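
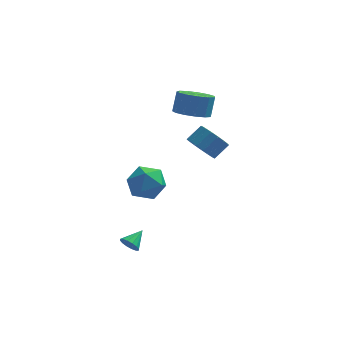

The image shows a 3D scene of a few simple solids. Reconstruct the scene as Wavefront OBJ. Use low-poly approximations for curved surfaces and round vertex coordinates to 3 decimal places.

v 3.183 1.043 2.089
v 3.517 1.579 1.339
v 4.251 2.132 2.062
v 3.917 1.597 2.811
v 3.16 1.832 1.507
v 3.894 2.386 2.23
v 2.808 1.905 1.809
v 3.543 2.458 2.532
v 2.542 1.78 2.175
v 3.277 2.334 2.898
v 2.423 1.486 2.521
v 3.158 2.04 3.244
v 2.478 1.091 2.768
v 3.212 1.645 3.491
v 2.694 0.685 2.859
v 3.429 1.239 3.582
v 3.022 0.361 2.774
v 3.757 0.915 3.497
v 3.387 0.193 2.532
v 4.122 0.747 3.255
v 3.705 0.22 2.188
v 4.44 0.774 2.911
v 3.904 0.435 1.821
v 4.638 0.989 2.544
v 3.937 0.79 1.516
v 4.671 1.344 2.239
v 3.797 1.203 1.342
v 4.532 1.756 2.065
v 2.596 3.623 3.188
v 3.233 4.361 2.746
v 3.44 4.915 3.971
v 2.804 4.177 4.412
v 2.676 4.591 2.737
v 2.883 5.144 3.962
v 2.093 4.513 2.871
v 2.3 5.066 4.096
v 1.67 4.152 3.105
v 1.877 4.706 4.33
v 1.541 3.624 3.366
v 1.749 4.178 4.591
v 1.748 3.096 3.57
v 1.955 3.649 4.794
v 2.223 2.735 3.652
v 2.431 3.288 4.877
v 2.818 2.656 3.587
v 3.025 3.209 4.812
v 3.342 2.884 3.395
v 3.549 3.437 4.62
v 3.629 3.347 3.138
v 3.836 3.901 4.363
v 3.589 3.898 2.896
v 3.796 4.451 4.121
v -0.654 -0.391 0.47
v -0.062 0.558 0.903
v 0.802 -0.738 -0.763
v 1.394 0.211 -0.33
v 1.245 -0.764 0.351
v 0.345 -0.55 1.113
v 0.395 0.37 -0.973
v -0.505 0.584 -0.211
v 0.586 1.028 0.011
v 1.112 0.327 0.829
v -0.372 -0.507 -0.689
v 0.154 -1.208 0.129
v -0.426 -1.979 -3.575
v -0.098 -1.889 -4.093
v 0.206 -1.121 -3.025
v -0.348 -1.689 -4.118
v -0.619 -1.567 -3.997
v -0.838 -1.556 -3.763
v -0.947 -1.658 -3.479
v -0.917 -1.846 -3.22
v -0.754 -2.07 -3.057
v -0.504 -2.269 -3.033
v -0.233 -2.391 -3.154
v -0.014 -2.403 -3.388
v 0.095 -2.301 -3.672
v 0.064 -2.113 -3.93
f 2 1 5
f 2 5 3
f 3 5 6
f 3 6 4
f 5 1 7
f 5 7 6
f 6 7 8
f 6 8 4
f 7 1 9
f 7 9 8
f 8 9 10
f 8 10 4
f 9 1 11
f 9 11 10
f 10 11 12
f 10 12 4
f 11 1 13
f 11 13 12
f 12 13 14
f 12 14 4
f 13 1 15
f 13 15 14
f 14 15 16
f 14 16 4
f 15 1 17
f 15 17 16
f 16 17 18
f 16 18 4
f 17 1 19
f 17 19 18
f 18 19 20
f 18 20 4
f 19 1 21
f 19 21 20
f 20 21 22
f 20 22 4
f 21 1 23
f 21 23 22
f 22 23 24
f 22 24 4
f 23 1 25
f 23 25 24
f 24 25 26
f 24 26 4
f 25 1 27
f 25 27 26
f 26 27 28
f 26 28 4
f 27 1 2
f 27 2 28
f 28 2 3
f 28 3 4
f 30 29 33
f 30 33 31
f 31 33 34
f 31 34 32
f 33 29 35
f 33 35 34
f 34 35 36
f 34 36 32
f 35 29 37
f 35 37 36
f 36 37 38
f 36 38 32
f 37 29 39
f 37 39 38
f 38 39 40
f 38 40 32
f 39 29 41
f 39 41 40
f 40 41 42
f 40 42 32
f 41 29 43
f 41 43 42
f 42 43 44
f 42 44 32
f 43 29 45
f 43 45 44
f 44 45 46
f 44 46 32
f 45 29 47
f 45 47 46
f 46 47 48
f 46 48 32
f 47 29 49
f 47 49 48
f 48 49 50
f 48 50 32
f 49 29 51
f 49 51 50
f 50 51 52
f 50 52 32
f 51 29 30
f 51 30 52
f 52 30 31
f 52 31 32
f 53 64 58
f 53 58 54
f 53 54 60
f 53 60 63
f 53 63 64
f 54 58 62
f 58 64 57
f 64 63 55
f 63 60 59
f 60 54 61
f 56 62 57
f 56 57 55
f 56 55 59
f 56 59 61
f 56 61 62
f 57 62 58
f 55 57 64
f 59 55 63
f 61 59 60
f 62 61 54
f 66 65 68
f 66 68 67
f 68 65 69
f 68 69 67
f 69 65 70
f 69 70 67
f 70 65 71
f 70 71 67
f 71 65 72
f 71 72 67
f 72 65 73
f 72 73 67
f 73 65 74
f 73 74 67
f 74 65 75
f 74 75 67
f 75 65 76
f 75 76 67
f 76 65 77
f 76 77 67
f 77 65 78
f 77 78 67
f 78 65 66
f 78 66 67



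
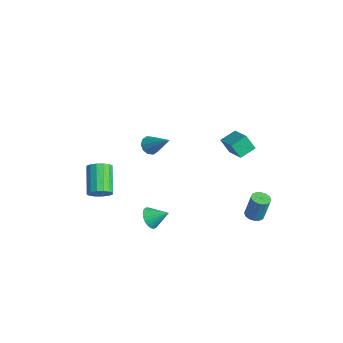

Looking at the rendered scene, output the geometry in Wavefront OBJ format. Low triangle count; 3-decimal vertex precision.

v -2.553 -1.288 2.217
v -2.315 -0.927 1.745
v -1.327 -0.652 3.323
v -2.593 -0.716 1.932
v -2.856 -0.724 2.228
v -3.003 -0.948 2.519
v -2.978 -1.301 2.695
v -2.791 -1.65 2.688
v -2.513 -1.86 2.501
v -2.25 -1.852 2.205
v -2.103 -1.628 1.914
v -2.128 -1.275 1.738
v 0.671 -2.684 -1.175
v 1.05 -2.509 -1.775
v 1.289 -1.856 -0.545
v 0.814 -2.32 -1.792
v 0.552 -2.193 -1.703
v 0.312 -2.152 -1.522
v 0.134 -2.202 -1.282
v 0.048 -2.336 -1.023
v 0.071 -2.529 -0.791
v 0.197 -2.75 -0.625
v 0.405 -2.959 -0.554
v 0.66 -3.121 -0.591
v 0.916 -3.207 -0.729
v 1.13 -3.202 -0.944
v 1.265 -3.108 -1.199
v 1.297 -2.941 -1.45
v 1.221 -2.729 -1.654
v -2.91 -4.216 -1.295
v -2.43 -4.161 -0.721
v -3.87 -3.589 0.429
v -4.35 -3.644 -0.145
v -2.426 -3.811 -0.89
v -3.866 -3.239 0.26
v -2.551 -3.57 -1.167
v -3.991 -2.998 -0.017
v -2.773 -3.502 -1.478
v -4.213 -2.93 -0.328
v -3.031 -3.625 -1.741
v -4.471 -3.053 -0.59
v -3.257 -3.906 -1.884
v -4.697 -3.335 -0.733
v -3.39 -4.271 -1.869
v -4.83 -3.699 -0.719
v -3.394 -4.621 -1.7
v -4.834 -4.049 -0.55
v -3.269 -4.862 -1.423
v -4.709 -4.29 -0.273
v -3.047 -4.93 -1.112
v -4.487 -4.358 0.038
v -2.789 -4.807 -0.85
v -4.229 -4.235 0.301
v -2.563 -4.525 -0.707
v -4.003 -3.954 0.444
v 0.924 3.547 -2.844
v 1.441 3.285 -2.882
v 1.692 3.552 -1.335
v 1.176 3.813 -1.296
v 1.495 3.575 -2.941
v 1.747 3.842 -1.394
v 1.397 3.857 -2.974
v 1.648 4.124 -1.427
v 1.172 4.055 -2.972
v 1.423 4.322 -1.424
v 0.88 4.118 -2.935
v 1.132 4.385 -1.388
v 0.601 4.027 -2.874
v 0.852 4.294 -1.327
v 0.408 3.808 -2.805
v 0.659 4.075 -1.258
v 0.353 3.518 -2.746
v 0.605 3.785 -1.199
v 0.452 3.236 -2.713
v 0.703 3.503 -1.166
v 0.677 3.038 -2.716
v 0.928 3.305 -1.168
v 0.968 2.975 -2.752
v 1.22 3.242 -1.205
v 1.248 3.066 -2.813
v 1.499 3.333 -1.266
v 0.897 1.939 3.095
v 0.574 1.533 3.996
v 0.752 2.896 3.474
v 0.429 2.491 4.375
v 2.251 1.949 3.585
v 1.928 1.544 4.486
v 2.106 2.907 3.964
v 1.783 2.501 4.865
f 2 1 4
f 2 4 3
f 4 1 5
f 4 5 3
f 5 1 6
f 5 6 3
f 6 1 7
f 6 7 3
f 7 1 8
f 7 8 3
f 8 1 9
f 8 9 3
f 9 1 10
f 9 10 3
f 10 1 11
f 10 11 3
f 11 1 12
f 11 12 3
f 12 1 2
f 12 2 3
f 14 13 16
f 14 16 15
f 16 13 17
f 16 17 15
f 17 13 18
f 17 18 15
f 18 13 19
f 18 19 15
f 19 13 20
f 19 20 15
f 20 13 21
f 20 21 15
f 21 13 22
f 21 22 15
f 22 13 23
f 22 23 15
f 23 13 24
f 23 24 15
f 24 13 25
f 24 25 15
f 25 13 26
f 25 26 15
f 26 13 27
f 26 27 15
f 27 13 28
f 27 28 15
f 28 13 29
f 28 29 15
f 29 13 14
f 29 14 15
f 31 30 34
f 31 34 32
f 32 34 35
f 32 35 33
f 34 30 36
f 34 36 35
f 35 36 37
f 35 37 33
f 36 30 38
f 36 38 37
f 37 38 39
f 37 39 33
f 38 30 40
f 38 40 39
f 39 40 41
f 39 41 33
f 40 30 42
f 40 42 41
f 41 42 43
f 41 43 33
f 42 30 44
f 42 44 43
f 43 44 45
f 43 45 33
f 44 30 46
f 44 46 45
f 45 46 47
f 45 47 33
f 46 30 48
f 46 48 47
f 47 48 49
f 47 49 33
f 48 30 50
f 48 50 49
f 49 50 51
f 49 51 33
f 50 30 52
f 50 52 51
f 51 52 53
f 51 53 33
f 52 30 54
f 52 54 53
f 53 54 55
f 53 55 33
f 54 30 31
f 54 31 55
f 55 31 32
f 55 32 33
f 57 56 60
f 57 60 58
f 58 60 61
f 58 61 59
f 60 56 62
f 60 62 61
f 61 62 63
f 61 63 59
f 62 56 64
f 62 64 63
f 63 64 65
f 63 65 59
f 64 56 66
f 64 66 65
f 65 66 67
f 65 67 59
f 66 56 68
f 66 68 67
f 67 68 69
f 67 69 59
f 68 56 70
f 68 70 69
f 69 70 71
f 69 71 59
f 70 56 72
f 70 72 71
f 71 72 73
f 71 73 59
f 72 56 74
f 72 74 73
f 73 74 75
f 73 75 59
f 74 56 76
f 74 76 75
f 75 76 77
f 75 77 59
f 76 56 78
f 76 78 77
f 77 78 79
f 77 79 59
f 78 56 80
f 78 80 79
f 79 80 81
f 79 81 59
f 80 56 57
f 80 57 81
f 81 57 58
f 81 58 59
f 83 85 82
f 86 83 82
f 82 85 84
f 84 86 82
f 83 89 85
f 87 83 86
f 87 89 83
f 85 89 84
f 88 86 84
f 84 89 88
f 88 87 86
f 89 87 88



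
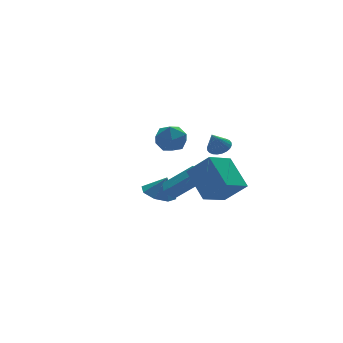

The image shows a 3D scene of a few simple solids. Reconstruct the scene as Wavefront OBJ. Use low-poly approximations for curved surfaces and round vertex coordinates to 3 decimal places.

v 0.494 -3.629 -1.336
v -1.032 -4.18 -0.628
v 0.452 -1.953 -0.12
v -1.074 -2.505 0.587
v 1.334 -4.455 -0.167
v -0.192 -5.007 0.54
v 1.292 -2.78 1.048
v -0.234 -3.331 1.756
v -2.153 -1.734 3.516
v -1.285 -2.103 3.584
v -2.555 -2.857 2.556
v -1.687 -3.226 2.624
v -2.272 -3.253 3.367
v -2.024 -2.559 3.961
v -1.816 -2.401 2.179
v -1.568 -1.707 2.773
v -1.077 -2.515 2.758
v -1.358 -3.042 3.492
v -2.482 -1.918 2.648
v -2.763 -2.445 3.382
v -1.515 -0.89 -1.49
v -0.205 -1.72 -0.149
v -1.177 -0.143 -1.358
v 0.133 -0.974 -0.016
v -0.973 -1.026 -2.104
v 0.337 -1.857 -0.762
v -0.635 -0.28 -1.971
v 0.675 -1.11 -0.63
v 0.529 -2.99 2.178
v 1.039 -2.737 2.491
v -0.009 -3.17 3.202
v 0.897 -2.53 2.453
v 0.699 -2.394 2.373
v 0.475 -2.348 2.263
v 0.259 -2.4 2.14
v 0.084 -2.542 2.023
v -0.023 -2.752 1.93
v -0.046 -2.998 1.875
v 0.019 -3.244 1.866
v 0.161 -3.45 1.904
v 0.359 -3.587 1.984
v 0.583 -3.632 2.094
v 0.799 -3.58 2.216
v 0.973 -3.438 2.333
v 1.081 -3.228 2.426
v 1.104 -2.982 2.482
v -0.008 2.522 -3.595
v 0.691 1.881 -3.943
v 0.368 2.298 -2.425
v 0.955 2.605 -3.889
v 0.656 3.281 -3.663
v -0.033 3.512 -3.397
v -0.706 3.164 -3.248
v -0.971 2.44 -3.302
v -0.671 1.764 -3.528
v 0.017 1.532 -3.793
f 2 4 1
f 5 2 1
f 1 4 3
f 3 5 1
f 2 8 4
f 6 2 5
f 6 8 2
f 4 8 3
f 7 5 3
f 3 8 7
f 7 6 5
f 8 6 7
f 9 20 14
f 9 14 10
f 9 10 16
f 9 16 19
f 9 19 20
f 10 14 18
f 14 20 13
f 20 19 11
f 19 16 15
f 16 10 17
f 12 18 13
f 12 13 11
f 12 11 15
f 12 15 17
f 12 17 18
f 13 18 14
f 11 13 20
f 15 11 19
f 17 15 16
f 18 17 10
f 22 24 21
f 25 22 21
f 21 24 23
f 23 25 21
f 22 28 24
f 26 22 25
f 26 28 22
f 24 28 23
f 27 25 23
f 23 28 27
f 27 26 25
f 28 26 27
f 30 29 32
f 30 32 31
f 32 29 33
f 32 33 31
f 33 29 34
f 33 34 31
f 34 29 35
f 34 35 31
f 35 29 36
f 35 36 31
f 36 29 37
f 36 37 31
f 37 29 38
f 37 38 31
f 38 29 39
f 38 39 31
f 39 29 40
f 39 40 31
f 40 29 41
f 40 41 31
f 41 29 42
f 41 42 31
f 42 29 43
f 42 43 31
f 43 29 44
f 43 44 31
f 44 29 45
f 44 45 31
f 45 29 46
f 45 46 31
f 46 29 30
f 46 30 31
f 48 47 50
f 48 50 49
f 50 47 51
f 50 51 49
f 51 47 52
f 51 52 49
f 52 47 53
f 52 53 49
f 53 47 54
f 53 54 49
f 54 47 55
f 54 55 49
f 55 47 56
f 55 56 49
f 56 47 48
f 56 48 49



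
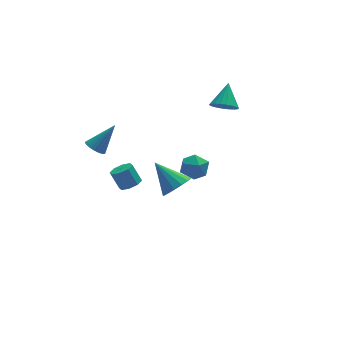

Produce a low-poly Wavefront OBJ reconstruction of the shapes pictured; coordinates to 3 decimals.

v -3.759 -3.102 3.257
v -3.199 -2.821 3.328
v -3.541 -2.378 4.274
v -4.101 -2.658 4.203
v -3.513 -2.547 3.086
v -3.855 -2.104 4.033
v -3.972 -2.598 2.944
v -4.314 -2.154 3.891
v -4.305 -2.943 2.985
v -4.647 -2.5 3.932
v -4.319 -3.382 3.186
v -4.661 -2.939 4.132
v -4.005 -3.656 3.427
v -4.347 -3.213 4.374
v -3.546 -3.606 3.569
v -3.888 -3.162 4.516
v -3.213 -3.26 3.528
v -3.555 -2.817 4.475
v -0.992 -2.646 3.087
v -0.628 -2.107 3.637
v 0.088 -3.493 3.203
v 0.452 -2.954 3.753
v -0.246 -3.386 3.979
v -0.914 -2.862 3.907
v 0.374 -2.738 2.933
v -0.294 -2.214 2.861
v 0.216 -2.164 3.542
v -0.167 -2.564 4.188
v -0.373 -3.036 2.652
v -0.756 -3.436 3.298
v 3.379 2.764 3.145
v 3.996 2.915 2.642
v 4.001 3.776 4.215
v 3.753 3.164 2.548
v 3.435 3.334 2.572
v 3.107 3.391 2.71
v 2.832 3.323 2.933
v 2.666 3.145 3.199
v 2.641 2.891 3.453
v 2.762 2.612 3.647
v 3.005 2.363 3.741
v 3.322 2.193 3.717
v 3.65 2.137 3.58
v 3.925 2.204 3.356
v 4.091 2.382 3.091
v 4.117 2.636 2.836
v 0.144 1.089 -1.43
v 0.619 0.672 -0.695
v -0.684 2.371 -0.17
v 0.927 1.033 -0.86
v 1.024 1.409 -1.179
v 0.886 1.699 -1.565
v 0.548 1.825 -1.915
v 0.103 1.754 -2.135
v -0.332 1.505 -2.166
v -0.639 1.144 -2
v -0.737 0.768 -1.682
v -0.598 0.478 -1.296
v -0.261 0.352 -0.946
v 0.185 0.423 -0.726
v -4.104 1.932 2.319
v -3.633 2.055 1.904
v -2.936 2.128 3.701
v -3.722 2.285 1.946
v -3.869 2.46 2.045
v -4.051 2.556 2.186
v -4.242 2.557 2.347
v -4.412 2.462 2.504
v -4.535 2.287 2.633
v -4.592 2.058 2.714
v -4.575 1.809 2.735
v -4.487 1.58 2.693
v -4.34 1.404 2.593
v -4.157 1.308 2.452
v -3.966 1.308 2.291
v -3.797 1.402 2.134
v -3.674 1.578 2.005
v -3.617 1.807 1.924
f 2 1 5
f 2 5 3
f 3 5 6
f 3 6 4
f 5 1 7
f 5 7 6
f 6 7 8
f 6 8 4
f 7 1 9
f 7 9 8
f 8 9 10
f 8 10 4
f 9 1 11
f 9 11 10
f 10 11 12
f 10 12 4
f 11 1 13
f 11 13 12
f 12 13 14
f 12 14 4
f 13 1 15
f 13 15 14
f 14 15 16
f 14 16 4
f 15 1 17
f 15 17 16
f 16 17 18
f 16 18 4
f 17 1 2
f 17 2 18
f 18 2 3
f 18 3 4
f 19 30 24
f 19 24 20
f 19 20 26
f 19 26 29
f 19 29 30
f 20 24 28
f 24 30 23
f 30 29 21
f 29 26 25
f 26 20 27
f 22 28 23
f 22 23 21
f 22 21 25
f 22 25 27
f 22 27 28
f 23 28 24
f 21 23 30
f 25 21 29
f 27 25 26
f 28 27 20
f 32 31 34
f 32 34 33
f 34 31 35
f 34 35 33
f 35 31 36
f 35 36 33
f 36 31 37
f 36 37 33
f 37 31 38
f 37 38 33
f 38 31 39
f 38 39 33
f 39 31 40
f 39 40 33
f 40 31 41
f 40 41 33
f 41 31 42
f 41 42 33
f 42 31 43
f 42 43 33
f 43 31 44
f 43 44 33
f 44 31 45
f 44 45 33
f 45 31 46
f 45 46 33
f 46 31 32
f 46 32 33
f 48 47 50
f 48 50 49
f 50 47 51
f 50 51 49
f 51 47 52
f 51 52 49
f 52 47 53
f 52 53 49
f 53 47 54
f 53 54 49
f 54 47 55
f 54 55 49
f 55 47 56
f 55 56 49
f 56 47 57
f 56 57 49
f 57 47 58
f 57 58 49
f 58 47 59
f 58 59 49
f 59 47 60
f 59 60 49
f 60 47 48
f 60 48 49
f 62 61 64
f 62 64 63
f 64 61 65
f 64 65 63
f 65 61 66
f 65 66 63
f 66 61 67
f 66 67 63
f 67 61 68
f 67 68 63
f 68 61 69
f 68 69 63
f 69 61 70
f 69 70 63
f 70 61 71
f 70 71 63
f 71 61 72
f 71 72 63
f 72 61 73
f 72 73 63
f 73 61 74
f 73 74 63
f 74 61 75
f 74 75 63
f 75 61 76
f 75 76 63
f 76 61 77
f 76 77 63
f 77 61 78
f 77 78 63
f 78 61 62
f 78 62 63



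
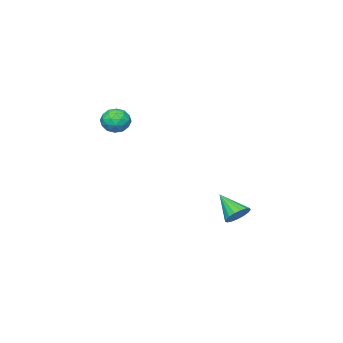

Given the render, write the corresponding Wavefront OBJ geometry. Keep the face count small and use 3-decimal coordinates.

v -1.932 1.413 -4.555
v -1.612 1.892 -3.958
v -2.008 0.007 -3.385
v -2.005 1.944 -3.921
v -2.38 1.874 -4.03
v -2.653 1.698 -4.259
v -2.761 1.457 -4.556
v -2.679 1.206 -4.852
v -2.425 1.002 -5.081
v -2.059 0.892 -5.189
v -1.664 0.902 -5.151
v -1.33 1.028 -4.977
v -1.134 1.243 -4.707
v -1.121 1.497 -4.401
v -1.293 1.731 -4.131
v 3.96 -1.97 3.625
v 4.431 -2.182 2.921
v 2.809 -2.518 3.019
v 3.28 -2.73 2.315
v 3.412 -3.147 3.07
v 4.123 -2.809 3.445
v 3.117 -1.891 2.495
v 3.828 -1.553 2.87
v 3.91 -2.133 2.223
v 4.092 -2.909 2.578
v 3.148 -1.791 3.362
v 3.33 -2.567 3.717
v 4.297 -2.028 3.326
v 2.943 -2.672 2.614
v 3.021 -2.917 3.058
v 3.297 -3.042 2.644
v 4.116 -2.396 3.634
v 4.393 -2.521 3.22
v 3.793 -3.088 3.308
v 2.847 -2.179 2.72
v 3.124 -2.304 2.306
v 3.943 -1.658 3.296
v 4.219 -1.783 2.882
v 3.447 -1.612 2.632
v 4.267 -2.124 2.502
v 3.59 -2.446 2.146
v 3.494 -1.953 2.252
v 3.913 -1.754 2.472
v 4.374 -2.58 2.711
v 3.697 -2.902 2.355
v 3.775 -3.147 2.799
v 4.193 -2.948 3.019
v 4.068 -2.551 2.301
v 3.543 -1.798 3.585
v 2.866 -2.12 3.229
v 3.047 -1.752 2.921
v 3.465 -1.553 3.141
v 3.65 -2.254 3.794
v 2.973 -2.576 3.438
v 3.327 -2.946 3.468
v 3.746 -2.747 3.688
v 3.172 -2.149 3.639
f 2 1 4
f 2 4 3
f 4 1 5
f 4 5 3
f 5 1 6
f 5 6 3
f 6 1 7
f 6 7 3
f 7 1 8
f 7 8 3
f 8 1 9
f 8 9 3
f 9 1 10
f 9 10 3
f 10 1 11
f 10 11 3
f 11 1 12
f 11 12 3
f 12 1 13
f 12 13 3
f 13 1 14
f 13 14 3
f 14 1 15
f 14 15 3
f 15 1 2
f 15 2 3
f 16 53 32
f 53 27 56
f 32 56 21
f 53 56 32
f 16 32 28
f 32 21 33
f 28 33 17
f 32 33 28
f 16 28 37
f 28 17 38
f 37 38 23
f 28 38 37
f 16 37 49
f 37 23 52
f 49 52 26
f 37 52 49
f 16 49 53
f 49 26 57
f 53 57 27
f 49 57 53
f 17 33 44
f 33 21 47
f 44 47 25
f 33 47 44
f 21 56 34
f 56 27 55
f 34 55 20
f 56 55 34
f 27 57 54
f 57 26 50
f 54 50 18
f 57 50 54
f 26 52 51
f 52 23 39
f 51 39 22
f 52 39 51
f 23 38 43
f 38 17 40
f 43 40 24
f 38 40 43
f 19 45 31
f 45 25 46
f 31 46 20
f 45 46 31
f 19 31 29
f 31 20 30
f 29 30 18
f 31 30 29
f 19 29 36
f 29 18 35
f 36 35 22
f 29 35 36
f 19 36 41
f 36 22 42
f 41 42 24
f 36 42 41
f 19 41 45
f 41 24 48
f 45 48 25
f 41 48 45
f 20 46 34
f 46 25 47
f 34 47 21
f 46 47 34
f 18 30 54
f 30 20 55
f 54 55 27
f 30 55 54
f 22 35 51
f 35 18 50
f 51 50 26
f 35 50 51
f 24 42 43
f 42 22 39
f 43 39 23
f 42 39 43
f 25 48 44
f 48 24 40
f 44 40 17
f 48 40 44



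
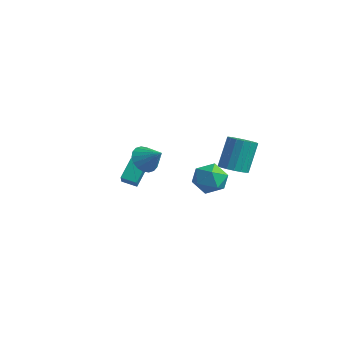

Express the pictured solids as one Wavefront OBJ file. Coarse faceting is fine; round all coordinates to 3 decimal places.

v -2.866 0.608 0.295
v -3.045 1.576 1.318
v -3.959 1.717 -0.945
v -4.138 2.685 0.078
v -2.122 1.035 0.022
v -2.301 2.003 1.045
v -3.215 2.144 -1.218
v -3.394 3.112 -0.195
v 3.628 2.097 2.971
v 4.157 1.598 3.306
v 3.961 2.505 4.964
v 3.432 3.003 4.629
v 4.372 1.886 3.174
v 4.176 2.792 4.832
v 4.418 2.222 2.996
v 4.222 3.128 4.654
v 4.282 2.529 2.812
v 4.086 3.435 4.47
v 3.997 2.737 2.664
v 3.801 3.644 4.323
v 3.627 2.799 2.587
v 3.431 3.705 4.245
v 3.257 2.699 2.598
v 3.061 3.606 4.256
v 2.972 2.462 2.694
v 2.776 3.368 4.352
v 2.838 2.141 2.853
v 2.642 3.047 4.512
v 2.884 1.81 3.04
v 2.688 2.716 4.698
v 3.101 1.544 3.211
v 2.905 2.451 4.869
v 3.439 1.406 3.326
v 3.243 2.312 4.985
v 3.82 1.425 3.361
v 3.624 2.331 5.019
v 3.092 0.879 2.16
v 3.472 1.486 2.871
v 3.588 -0.426 3.009
v 3.968 0.181 3.72
v 2.968 0.112 3.597
v 2.662 0.918 3.072
v 4.398 0.142 2.808
v 4.092 0.948 2.283
v 4.279 1.031 3.272
v 3.395 1.012 3.759
v 3.665 0.048 2.121
v 2.781 0.029 2.608
v -2.348 1.881 1.345
v -1.931 2.369 0.728
v -1.272 2.039 2.195
v -2.133 2.641 0.933
v -2.378 2.762 1.22
v -2.617 2.709 1.532
v -2.802 2.492 1.806
v -2.897 2.154 1.989
v -2.884 1.762 2.045
v -2.764 1.393 1.962
v -2.562 1.122 1.756
v -2.317 1.001 1.469
v -2.079 1.054 1.158
v -1.893 1.271 0.883
v -1.798 1.609 0.7
v -1.811 2.001 0.645
f 2 4 1
f 5 2 1
f 1 4 3
f 3 5 1
f 2 8 4
f 6 2 5
f 6 8 2
f 4 8 3
f 7 5 3
f 3 8 7
f 7 6 5
f 8 6 7
f 10 9 13
f 10 13 11
f 11 13 14
f 11 14 12
f 13 9 15
f 13 15 14
f 14 15 16
f 14 16 12
f 15 9 17
f 15 17 16
f 16 17 18
f 16 18 12
f 17 9 19
f 17 19 18
f 18 19 20
f 18 20 12
f 19 9 21
f 19 21 20
f 20 21 22
f 20 22 12
f 21 9 23
f 21 23 22
f 22 23 24
f 22 24 12
f 23 9 25
f 23 25 24
f 24 25 26
f 24 26 12
f 25 9 27
f 25 27 26
f 26 27 28
f 26 28 12
f 27 9 29
f 27 29 28
f 28 29 30
f 28 30 12
f 29 9 31
f 29 31 30
f 30 31 32
f 30 32 12
f 31 9 33
f 31 33 32
f 32 33 34
f 32 34 12
f 33 9 35
f 33 35 34
f 34 35 36
f 34 36 12
f 35 9 10
f 35 10 36
f 36 10 11
f 36 11 12
f 37 48 42
f 37 42 38
f 37 38 44
f 37 44 47
f 37 47 48
f 38 42 46
f 42 48 41
f 48 47 39
f 47 44 43
f 44 38 45
f 40 46 41
f 40 41 39
f 40 39 43
f 40 43 45
f 40 45 46
f 41 46 42
f 39 41 48
f 43 39 47
f 45 43 44
f 46 45 38
f 50 49 52
f 50 52 51
f 52 49 53
f 52 53 51
f 53 49 54
f 53 54 51
f 54 49 55
f 54 55 51
f 55 49 56
f 55 56 51
f 56 49 57
f 56 57 51
f 57 49 58
f 57 58 51
f 58 49 59
f 58 59 51
f 59 49 60
f 59 60 51
f 60 49 61
f 60 61 51
f 61 49 62
f 61 62 51
f 62 49 63
f 62 63 51
f 63 49 64
f 63 64 51
f 64 49 50
f 64 50 51



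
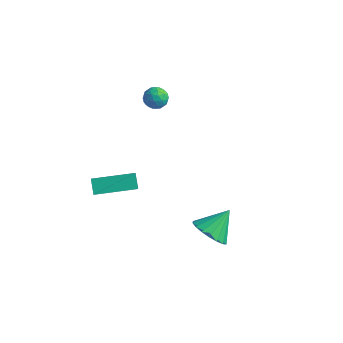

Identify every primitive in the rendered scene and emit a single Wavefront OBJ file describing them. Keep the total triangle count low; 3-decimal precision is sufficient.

v 2.701 0.621 -0.002
v 3.432 0.116 0.305
v 3.019 1.679 0.982
v 3.601 0.348 0.001
v 3.591 0.634 -0.304
v 3.406 0.918 -0.549
v 3.08 1.143 -0.686
v 2.68 1.264 -0.687
v 2.284 1.258 -0.553
v 1.97 1.126 -0.31
v 1.802 0.894 -0.005
v 1.811 0.607 0.3
v 1.997 0.324 0.545
v 2.322 0.099 0.681
v 2.722 -0.023 0.683
v 3.118 -0.017 0.548
v -3.269 4.108 4.041
v -2.831 4.553 3.954
v -2.549 3.387 3.986
v -2.111 3.832 3.899
v -2.398 3.778 4.458
v -2.843 4.224 4.492
v -2.537 3.716 3.448
v -2.982 4.162 3.482
v -2.378 4.311 3.587
v -2.292 4.349 4.211
v -3.088 3.591 3.729
v -3.002 3.629 4.353
v -3.113 4.394 4.002
v -2.267 3.546 3.938
v -2.436 3.514 4.266
v -2.178 3.776 4.215
v -3.121 4.201 4.318
v -2.863 4.462 4.267
v -2.609 4.006 4.563
v -2.517 3.478 3.673
v -2.259 3.739 3.622
v -3.202 4.164 3.725
v -2.944 4.426 3.674
v -2.771 3.934 3.377
v -2.589 4.513 3.735
v -2.166 4.089 3.703
v -2.416 4.021 3.438
v -2.678 4.283 3.458
v -2.539 4.535 4.102
v -2.116 4.111 4.07
v -2.285 4.08 4.399
v -2.546 4.342 4.418
v -2.273 4.393 3.887
v -3.264 3.829 3.87
v -2.841 3.405 3.838
v -2.834 3.598 3.522
v -3.095 3.86 3.541
v -3.214 3.851 4.237
v -2.791 3.427 4.205
v -2.702 3.657 4.482
v -2.964 3.919 4.502
v -3.107 3.547 4.053
v -3.414 0.219 -0.724
v -2.87 -0.5 0.254
v -3.875 0.637 -0.16
v -3.331 -0.082 0.818
v -1.949 1.582 -0.538
v -1.405 0.863 0.44
v -2.41 2 0.026
v -1.866 1.281 1.004
f 2 1 4
f 2 4 3
f 4 1 5
f 4 5 3
f 5 1 6
f 5 6 3
f 6 1 7
f 6 7 3
f 7 1 8
f 7 8 3
f 8 1 9
f 8 9 3
f 9 1 10
f 9 10 3
f 10 1 11
f 10 11 3
f 11 1 12
f 11 12 3
f 12 1 13
f 12 13 3
f 13 1 14
f 13 14 3
f 14 1 15
f 14 15 3
f 15 1 16
f 15 16 3
f 16 1 2
f 16 2 3
f 17 54 33
f 54 28 57
f 33 57 22
f 54 57 33
f 17 33 29
f 33 22 34
f 29 34 18
f 33 34 29
f 17 29 38
f 29 18 39
f 38 39 24
f 29 39 38
f 17 38 50
f 38 24 53
f 50 53 27
f 38 53 50
f 17 50 54
f 50 27 58
f 54 58 28
f 50 58 54
f 18 34 45
f 34 22 48
f 45 48 26
f 34 48 45
f 22 57 35
f 57 28 56
f 35 56 21
f 57 56 35
f 28 58 55
f 58 27 51
f 55 51 19
f 58 51 55
f 27 53 52
f 53 24 40
f 52 40 23
f 53 40 52
f 24 39 44
f 39 18 41
f 44 41 25
f 39 41 44
f 20 46 32
f 46 26 47
f 32 47 21
f 46 47 32
f 20 32 30
f 32 21 31
f 30 31 19
f 32 31 30
f 20 30 37
f 30 19 36
f 37 36 23
f 30 36 37
f 20 37 42
f 37 23 43
f 42 43 25
f 37 43 42
f 20 42 46
f 42 25 49
f 46 49 26
f 42 49 46
f 21 47 35
f 47 26 48
f 35 48 22
f 47 48 35
f 19 31 55
f 31 21 56
f 55 56 28
f 31 56 55
f 23 36 52
f 36 19 51
f 52 51 27
f 36 51 52
f 25 43 44
f 43 23 40
f 44 40 24
f 43 40 44
f 26 49 45
f 49 25 41
f 45 41 18
f 49 41 45
f 60 62 59
f 63 60 59
f 59 62 61
f 61 63 59
f 60 66 62
f 64 60 63
f 64 66 60
f 62 66 61
f 65 63 61
f 61 66 65
f 65 64 63
f 66 64 65



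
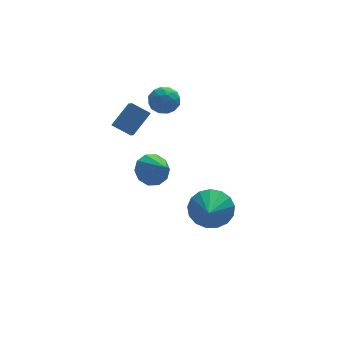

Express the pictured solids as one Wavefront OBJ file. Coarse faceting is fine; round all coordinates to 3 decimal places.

v 2.214 0.43 -3.745
v 2.755 -0.181 -4.357
v 1.706 -0.79 -2.975
v 3.063 -0.078 -3.992
v 3.176 0.141 -3.571
v 3.069 0.426 -3.189
v 2.766 0.712 -2.935
v 2.336 0.934 -2.867
v 1.879 1.04 -3
v 1.498 1.007 -3.303
v 1.281 0.841 -3.708
v 1.278 0.582 -4.122
v 1.489 0.287 -4.449
v 1.866 0.026 -4.615
v 2.323 -0.143 -4.582
v -1.416 3.004 0.64
v -1.537 2.126 1.293
v -0.511 3.51 1.489
v -0.632 2.633 2.142
v -0.708 2.547 0.158
v -0.829 1.67 0.811
v 0.197 3.054 1.007
v 0.076 2.176 1.66
v 0.902 3.416 1.141
v 1.534 3.097 1.381
v 0.306 2.943 2.079
v 0.938 2.624 2.319
v 0.86 3.366 2.347
v 1.228 3.659 1.767
v 0.612 2.381 1.693
v 0.98 2.674 1.113
v 1.354 2.458 1.722
v 1.507 3.067 2.127
v 0.333 2.973 1.333
v 0.486 3.582 1.738
v 1.27 3.298 1.179
v 0.57 2.742 2.281
v 0.524 3.178 2.298
v 0.895 2.991 2.439
v 1.091 3.628 1.405
v 1.462 3.441 1.547
v 1.065 3.599 2.114
v 0.378 2.599 1.913
v 0.749 2.412 2.055
v 0.945 3.049 1.021
v 1.316 2.862 1.162
v 0.775 2.441 1.346
v 1.536 2.735 1.521
v 1.185 2.457 2.072
v 0.994 2.314 1.704
v 1.211 2.486 1.363
v 1.626 3.093 1.758
v 1.275 2.815 2.31
v 1.229 3.251 2.326
v 1.446 3.423 1.985
v 1.52 2.717 1.959
v 0.565 3.225 1.15
v 0.214 2.947 1.702
v 0.394 2.617 1.475
v 0.611 2.789 1.134
v 0.655 3.583 1.388
v 0.304 3.305 1.939
v 0.629 3.554 2.097
v 0.846 3.726 1.756
v 0.32 3.323 1.501
v -0.735 -0.792 0.375
v -0.169 -1.033 -0.137
v -0.425 -1.788 1.185
v 0.037 -0.712 0.179
v -0.053 -0.422 0.569
v -0.402 -0.274 0.885
v -0.879 -0.323 1.006
v -1.301 -0.552 0.887
v -1.506 -0.873 0.571
v -1.417 -1.163 0.181
v -1.067 -1.311 -0.135
v -0.59 -1.262 -0.257
f 2 1 4
f 2 4 3
f 4 1 5
f 4 5 3
f 5 1 6
f 5 6 3
f 6 1 7
f 6 7 3
f 7 1 8
f 7 8 3
f 8 1 9
f 8 9 3
f 9 1 10
f 9 10 3
f 10 1 11
f 10 11 3
f 11 1 12
f 11 12 3
f 12 1 13
f 12 13 3
f 13 1 14
f 13 14 3
f 14 1 15
f 14 15 3
f 15 1 2
f 15 2 3
f 17 19 16
f 20 17 16
f 16 19 18
f 18 20 16
f 17 23 19
f 21 17 20
f 21 23 17
f 19 23 18
f 22 20 18
f 18 23 22
f 22 21 20
f 23 21 22
f 24 61 40
f 61 35 64
f 40 64 29
f 61 64 40
f 24 40 36
f 40 29 41
f 36 41 25
f 40 41 36
f 24 36 45
f 36 25 46
f 45 46 31
f 36 46 45
f 24 45 57
f 45 31 60
f 57 60 34
f 45 60 57
f 24 57 61
f 57 34 65
f 61 65 35
f 57 65 61
f 25 41 52
f 41 29 55
f 52 55 33
f 41 55 52
f 29 64 42
f 64 35 63
f 42 63 28
f 64 63 42
f 35 65 62
f 65 34 58
f 62 58 26
f 65 58 62
f 34 60 59
f 60 31 47
f 59 47 30
f 60 47 59
f 31 46 51
f 46 25 48
f 51 48 32
f 46 48 51
f 27 53 39
f 53 33 54
f 39 54 28
f 53 54 39
f 27 39 37
f 39 28 38
f 37 38 26
f 39 38 37
f 27 37 44
f 37 26 43
f 44 43 30
f 37 43 44
f 27 44 49
f 44 30 50
f 49 50 32
f 44 50 49
f 27 49 53
f 49 32 56
f 53 56 33
f 49 56 53
f 28 54 42
f 54 33 55
f 42 55 29
f 54 55 42
f 26 38 62
f 38 28 63
f 62 63 35
f 38 63 62
f 30 43 59
f 43 26 58
f 59 58 34
f 43 58 59
f 32 50 51
f 50 30 47
f 51 47 31
f 50 47 51
f 33 56 52
f 56 32 48
f 52 48 25
f 56 48 52
f 67 66 69
f 67 69 68
f 69 66 70
f 69 70 68
f 70 66 71
f 70 71 68
f 71 66 72
f 71 72 68
f 72 66 73
f 72 73 68
f 73 66 74
f 73 74 68
f 74 66 75
f 74 75 68
f 75 66 76
f 75 76 68
f 76 66 77
f 76 77 68
f 77 66 67
f 77 67 68



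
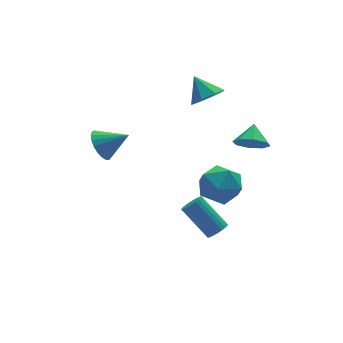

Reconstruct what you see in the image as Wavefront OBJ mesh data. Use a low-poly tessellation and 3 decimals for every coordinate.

v -3.835 2.382 0.272
v -3.332 2.406 -0.462
v -2.705 1.798 1.028
v -3.263 2.736 -0.31
v -3.293 3.005 -0.058
v -3.416 3.167 0.251
v -3.612 3.192 0.564
v -3.847 3.078 0.827
v -4.08 2.843 0.993
v -4.27 2.528 1.035
v -4.385 2.188 0.944
v -4.405 1.882 0.738
v -4.327 1.662 0.451
v -4.163 1.566 0.133
v -3.943 1.612 -0.161
v -3.704 1.79 -0.38
v -3.488 2.071 -0.487
v 2.08 -1.076 0.872
v 2.844 -1.472 0.738
v 2.6 -0.304 1.548
v 2.721 -0.996 0.289
v 2.223 -0.567 0.181
v 1.641 -0.437 0.478
v 1.317 -0.681 1.007
v 1.44 -1.157 1.456
v 1.938 -1.585 1.563
v 2.52 -1.716 1.266
v 0.844 -0.075 -0.954
v 1.689 -0.815 -1.343
v -0.489 -1.125 -1.857
v 0.356 -1.865 -2.246
v 0.078 -1.833 -1.091
v 0.903 -1.185 -0.533
v 0.297 -0.755 -2.667
v 1.122 -0.107 -2.109
v 1.351 -1.235 -2.401
v 1.216 -1.901 -1.427
v -0.016 -0.039 -1.773
v -0.151 -0.705 -0.799
v 0.345 -1.269 -4.605
v 0.851 -0.966 -4.602
v 0.101 0.272 -3.251
v -0.405 -0.031 -3.255
v 0.735 -0.857 -4.767
v -0.015 0.382 -3.416
v 0.559 -0.81 -4.908
v -0.191 0.428 -3.557
v 0.35 -0.833 -5.003
v -0.4 0.405 -3.652
v 0.141 -0.922 -5.037
v -0.609 0.316 -3.686
v -0.038 -1.065 -5.005
v -0.788 0.174 -3.655
v -0.158 -1.238 -4.913
v -0.908 0 -3.562
v -0.201 -1.416 -4.774
v -0.951 -0.178 -3.423
v -0.161 -1.572 -4.609
v -0.911 -0.334 -3.258
v -0.045 -1.682 -4.444
v -0.795 -0.443 -3.093
v 0.131 -1.728 -4.303
v -0.619 -0.49 -2.952
v 0.34 -1.705 -4.208
v -0.41 -0.467 -2.857
v 0.549 -1.616 -4.174
v -0.201 -0.378 -2.823
v 0.728 -1.474 -4.205
v -0.022 -0.235 -2.855
v 0.848 -1.3 -4.298
v 0.098 -0.062 -2.947
v 0.891 -1.122 -4.437
v 0.141 0.116 -3.086
v 1.674 2.61 1.731
v 2.372 2.286 2.253
v 1.426 3.59 2.669
v 2.586 2.783 1.791
v 2.266 3.179 1.293
v 1.599 3.241 1.052
v 0.977 2.933 1.208
v 0.763 2.436 1.67
v 1.083 2.041 2.168
v 1.75 1.979 2.41
f 2 1 4
f 2 4 3
f 4 1 5
f 4 5 3
f 5 1 6
f 5 6 3
f 6 1 7
f 6 7 3
f 7 1 8
f 7 8 3
f 8 1 9
f 8 9 3
f 9 1 10
f 9 10 3
f 10 1 11
f 10 11 3
f 11 1 12
f 11 12 3
f 12 1 13
f 12 13 3
f 13 1 14
f 13 14 3
f 14 1 15
f 14 15 3
f 15 1 16
f 15 16 3
f 16 1 17
f 16 17 3
f 17 1 2
f 17 2 3
f 19 18 21
f 19 21 20
f 21 18 22
f 21 22 20
f 22 18 23
f 22 23 20
f 23 18 24
f 23 24 20
f 24 18 25
f 24 25 20
f 25 18 26
f 25 26 20
f 26 18 27
f 26 27 20
f 27 18 19
f 27 19 20
f 28 39 33
f 28 33 29
f 28 29 35
f 28 35 38
f 28 38 39
f 29 33 37
f 33 39 32
f 39 38 30
f 38 35 34
f 35 29 36
f 31 37 32
f 31 32 30
f 31 30 34
f 31 34 36
f 31 36 37
f 32 37 33
f 30 32 39
f 34 30 38
f 36 34 35
f 37 36 29
f 41 40 44
f 41 44 42
f 42 44 45
f 42 45 43
f 44 40 46
f 44 46 45
f 45 46 47
f 45 47 43
f 46 40 48
f 46 48 47
f 47 48 49
f 47 49 43
f 48 40 50
f 48 50 49
f 49 50 51
f 49 51 43
f 50 40 52
f 50 52 51
f 51 52 53
f 51 53 43
f 52 40 54
f 52 54 53
f 53 54 55
f 53 55 43
f 54 40 56
f 54 56 55
f 55 56 57
f 55 57 43
f 56 40 58
f 56 58 57
f 57 58 59
f 57 59 43
f 58 40 60
f 58 60 59
f 59 60 61
f 59 61 43
f 60 40 62
f 60 62 61
f 61 62 63
f 61 63 43
f 62 40 64
f 62 64 63
f 63 64 65
f 63 65 43
f 64 40 66
f 64 66 65
f 65 66 67
f 65 67 43
f 66 40 68
f 66 68 67
f 67 68 69
f 67 69 43
f 68 40 70
f 68 70 69
f 69 70 71
f 69 71 43
f 70 40 72
f 70 72 71
f 71 72 73
f 71 73 43
f 72 40 41
f 72 41 73
f 73 41 42
f 73 42 43
f 75 74 77
f 75 77 76
f 77 74 78
f 77 78 76
f 78 74 79
f 78 79 76
f 79 74 80
f 79 80 76
f 80 74 81
f 80 81 76
f 81 74 82
f 81 82 76
f 82 74 83
f 82 83 76
f 83 74 75
f 83 75 76



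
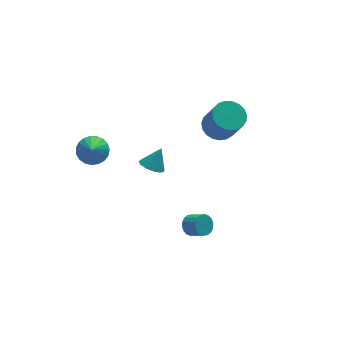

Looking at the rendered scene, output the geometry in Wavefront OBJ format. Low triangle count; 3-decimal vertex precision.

v -0.529 2.949 -3.571
v 0.059 3.217 -4.007
v 0.149 3.251 -2.469
v -0.208 3.559 -3.936
v -0.578 3.707 -3.75
v -0.932 3.614 -3.506
v -1.158 3.31 -3.284
v -1.185 2.891 -3.152
v -1.003 2.491 -3.154
v -0.672 2.236 -3.288
v -0.295 2.207 -3.513
v 0.008 2.414 -3.755
v 0.14 2.79 -3.94
v -0.231 -2.45 -3.535
v 0.188 -1.992 -3.341
v 0.67 -2.673 -2.772
v 0.251 -3.13 -2.965
v -0.022 -1.974 -3.143
v 0.46 -2.655 -2.574
v -0.274 -2.051 -3.023
v 0.208 -2.732 -2.453
v -0.516 -2.207 -3.003
v -0.035 -2.888 -2.434
v -0.703 -2.411 -3.09
v -0.221 -3.092 -2.52
v -0.796 -2.622 -3.264
v -0.314 -3.303 -2.694
v -0.777 -2.8 -3.492
v -0.295 -3.481 -2.922
v -0.65 -2.907 -3.728
v -0.168 -3.588 -3.159
v -0.44 -2.925 -3.926
v 0.042 -3.606 -3.357
v -0.188 -2.848 -4.047
v 0.294 -3.529 -3.477
v 0.055 -2.692 -4.066
v 0.536 -3.373 -3.497
v 0.241 -2.488 -3.98
v 0.723 -3.169 -3.41
v 0.334 -2.277 -3.806
v 0.816 -2.958 -3.236
v 0.315 -2.099 -3.578
v 0.797 -2.78 -3.008
v 3.294 2.753 -0.997
v 4.241 3.007 -0.979
v 4.472 2.02 0.814
v 3.526 1.767 0.797
v 4.066 3.32 -0.785
v 4.297 2.333 1.009
v 3.757 3.534 -0.627
v 3.988 2.547 1.167
v 3.369 3.614 -0.533
v 3.6 2.627 1.26
v 2.967 3.544 -0.519
v 3.198 2.558 1.274
v 2.623 3.338 -0.588
v 2.854 2.352 1.205
v 2.394 3.031 -0.728
v 2.625 2.045 1.066
v 2.321 2.676 -0.914
v 2.552 1.689 0.88
v 2.416 2.334 -1.114
v 2.648 1.348 0.679
v 2.664 2.065 -1.294
v 2.895 1.078 0.499
v 3.02 1.915 -1.423
v 3.251 0.928 0.371
v 3.424 1.909 -1.478
v 3.655 0.923 0.316
v 3.805 2.05 -1.449
v 4.036 1.063 0.344
v 4.098 2.312 -1.343
v 4.329 1.326 0.451
v 4.252 2.651 -1.177
v 4.483 1.664 0.617
v -3.571 3.936 -1.991
v -2.848 3.401 -2.187
v -3.909 3.104 -0.969
v -2.699 3.648 -1.936
v -2.7 3.945 -1.695
v -2.852 4.24 -1.505
v -3.128 4.483 -1.398
v -3.481 4.631 -1.395
v -3.849 4.659 -1.494
v -4.169 4.562 -1.679
v -4.386 4.356 -1.918
v -4.462 4.078 -2.17
v -4.384 3.776 -2.39
v -4.165 3.501 -2.542
v -3.844 3.301 -2.598
v -3.475 3.211 -2.549
v -3.123 3.247 -2.404
f 2 1 4
f 2 4 3
f 4 1 5
f 4 5 3
f 5 1 6
f 5 6 3
f 6 1 7
f 6 7 3
f 7 1 8
f 7 8 3
f 8 1 9
f 8 9 3
f 9 1 10
f 9 10 3
f 10 1 11
f 10 11 3
f 11 1 12
f 11 12 3
f 12 1 13
f 12 13 3
f 13 1 2
f 13 2 3
f 15 14 18
f 15 18 16
f 16 18 19
f 16 19 17
f 18 14 20
f 18 20 19
f 19 20 21
f 19 21 17
f 20 14 22
f 20 22 21
f 21 22 23
f 21 23 17
f 22 14 24
f 22 24 23
f 23 24 25
f 23 25 17
f 24 14 26
f 24 26 25
f 25 26 27
f 25 27 17
f 26 14 28
f 26 28 27
f 27 28 29
f 27 29 17
f 28 14 30
f 28 30 29
f 29 30 31
f 29 31 17
f 30 14 32
f 30 32 31
f 31 32 33
f 31 33 17
f 32 14 34
f 32 34 33
f 33 34 35
f 33 35 17
f 34 14 36
f 34 36 35
f 35 36 37
f 35 37 17
f 36 14 38
f 36 38 37
f 37 38 39
f 37 39 17
f 38 14 40
f 38 40 39
f 39 40 41
f 39 41 17
f 40 14 42
f 40 42 41
f 41 42 43
f 41 43 17
f 42 14 15
f 42 15 43
f 43 15 16
f 43 16 17
f 45 44 48
f 45 48 46
f 46 48 49
f 46 49 47
f 48 44 50
f 48 50 49
f 49 50 51
f 49 51 47
f 50 44 52
f 50 52 51
f 51 52 53
f 51 53 47
f 52 44 54
f 52 54 53
f 53 54 55
f 53 55 47
f 54 44 56
f 54 56 55
f 55 56 57
f 55 57 47
f 56 44 58
f 56 58 57
f 57 58 59
f 57 59 47
f 58 44 60
f 58 60 59
f 59 60 61
f 59 61 47
f 60 44 62
f 60 62 61
f 61 62 63
f 61 63 47
f 62 44 64
f 62 64 63
f 63 64 65
f 63 65 47
f 64 44 66
f 64 66 65
f 65 66 67
f 65 67 47
f 66 44 68
f 66 68 67
f 67 68 69
f 67 69 47
f 68 44 70
f 68 70 69
f 69 70 71
f 69 71 47
f 70 44 72
f 70 72 71
f 71 72 73
f 71 73 47
f 72 44 74
f 72 74 73
f 73 74 75
f 73 75 47
f 74 44 45
f 74 45 75
f 75 45 46
f 75 46 47
f 77 76 79
f 77 79 78
f 79 76 80
f 79 80 78
f 80 76 81
f 80 81 78
f 81 76 82
f 81 82 78
f 82 76 83
f 82 83 78
f 83 76 84
f 83 84 78
f 84 76 85
f 84 85 78
f 85 76 86
f 85 86 78
f 86 76 87
f 86 87 78
f 87 76 88
f 87 88 78
f 88 76 89
f 88 89 78
f 89 76 90
f 89 90 78
f 90 76 91
f 90 91 78
f 91 76 92
f 91 92 78
f 92 76 77
f 92 77 78



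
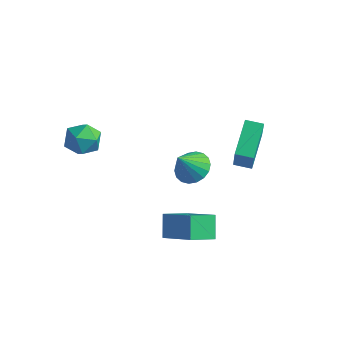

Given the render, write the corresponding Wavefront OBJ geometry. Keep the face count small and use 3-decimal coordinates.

v -3.209 -3.15 2.897
v -2.676 -2.963 3.669
v -3.484 -4.577 3.431
v -2.951 -4.39 4.203
v -3.793 -3.951 4.086
v -3.623 -3.069 3.756
v -2.537 -4.471 3.344
v -2.367 -3.589 3.014
v -2.26 -3.78 3.945
v -3.036 -3.459 4.404
v -3.124 -4.081 2.696
v -3.9 -3.76 3.155
v 1.867 0.924 0.776
v 2.402 0.224 2.448
v 1.276 2.592 1.664
v 1.811 1.892 3.336
v 2.669 1.268 0.664
v 3.204 0.568 2.336
v 2.078 2.936 1.552
v 2.613 2.236 3.224
v -1.189 2.022 -2.145
v -0.496 1.41 -2.401
v -1.451 1.178 -0.835
v -0.285 1.702 -2.171
v -0.253 2.057 -1.936
v -0.407 2.405 -1.742
v -0.716 2.678 -1.628
v -1.118 2.82 -1.617
v -1.535 2.805 -1.71
v -1.883 2.634 -1.889
v -2.094 2.342 -2.119
v -2.126 1.987 -2.354
v -1.972 1.639 -2.548
v -1.663 1.366 -2.662
v -1.261 1.224 -2.673
v -0.844 1.239 -2.58
v 0.932 -3.225 -0.072
v 2.658 -3.517 1.141
v 1.498 -2.138 -0.614
v 3.224 -2.43 0.599
v 1.436 -3.93 -0.959
v 3.162 -4.222 0.254
v 2.002 -2.843 -1.501
v 3.728 -3.135 -0.288
f 1 12 6
f 1 6 2
f 1 2 8
f 1 8 11
f 1 11 12
f 2 6 10
f 6 12 5
f 12 11 3
f 11 8 7
f 8 2 9
f 4 10 5
f 4 5 3
f 4 3 7
f 4 7 9
f 4 9 10
f 5 10 6
f 3 5 12
f 7 3 11
f 9 7 8
f 10 9 2
f 14 16 13
f 17 14 13
f 13 16 15
f 15 17 13
f 14 20 16
f 18 14 17
f 18 20 14
f 16 20 15
f 19 17 15
f 15 20 19
f 19 18 17
f 20 18 19
f 22 21 24
f 22 24 23
f 24 21 25
f 24 25 23
f 25 21 26
f 25 26 23
f 26 21 27
f 26 27 23
f 27 21 28
f 27 28 23
f 28 21 29
f 28 29 23
f 29 21 30
f 29 30 23
f 30 21 31
f 30 31 23
f 31 21 32
f 31 32 23
f 32 21 33
f 32 33 23
f 33 21 34
f 33 34 23
f 34 21 35
f 34 35 23
f 35 21 36
f 35 36 23
f 36 21 22
f 36 22 23
f 38 40 37
f 41 38 37
f 37 40 39
f 39 41 37
f 38 44 40
f 42 38 41
f 42 44 38
f 40 44 39
f 43 41 39
f 39 44 43
f 43 42 41
f 44 42 43



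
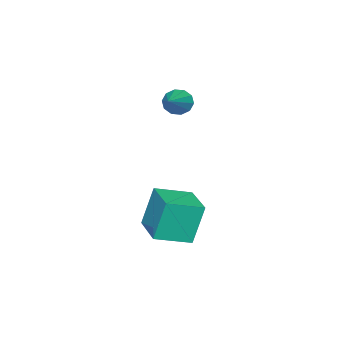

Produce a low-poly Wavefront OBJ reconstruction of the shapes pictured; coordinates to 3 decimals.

v 1.697 -1.702 -4.183
v 1.249 -1.402 -2.35
v 2.906 -0.371 -4.105
v 2.458 -0.071 -2.273
v 2.842 -2.769 -3.727
v 2.394 -2.469 -1.895
v 4.051 -1.438 -3.65
v 3.603 -1.138 -1.817
v -0.49 -3.154 1.58
v -0.169 -3.266 1.015
v 1.15 -2.586 2.4
v -0.3 -2.88 1.01
v -0.505 -2.599 1.224
v -0.703 -2.53 1.573
v -0.821 -2.699 1.925
v -0.812 -3.042 2.146
v -0.68 -3.428 2.15
v -0.476 -3.71 1.936
v -0.277 -3.779 1.587
v -0.16 -3.609 1.235
f 2 4 1
f 5 2 1
f 1 4 3
f 3 5 1
f 2 8 4
f 6 2 5
f 6 8 2
f 4 8 3
f 7 5 3
f 3 8 7
f 7 6 5
f 8 6 7
f 10 9 12
f 10 12 11
f 12 9 13
f 12 13 11
f 13 9 14
f 13 14 11
f 14 9 15
f 14 15 11
f 15 9 16
f 15 16 11
f 16 9 17
f 16 17 11
f 17 9 18
f 17 18 11
f 18 9 19
f 18 19 11
f 19 9 20
f 19 20 11
f 20 9 10
f 20 10 11



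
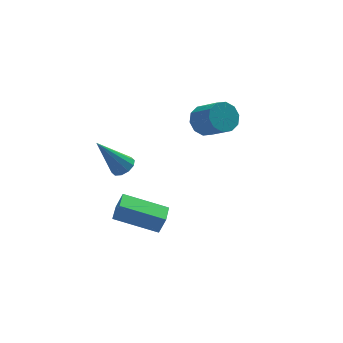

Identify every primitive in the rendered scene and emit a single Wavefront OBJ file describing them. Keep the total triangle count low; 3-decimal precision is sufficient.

v 1.1 2.565 1.862
v 1.76 3.053 2.04
v 2.299 1.984 2.976
v 1.64 1.495 2.798
v 1.383 3.162 2.381
v 1.922 2.092 3.317
v 0.898 3.042 2.523
v 1.438 1.972 3.459
v 0.491 2.739 2.413
v 1.03 1.67 3.349
v 0.316 2.371 2.092
v 0.856 1.301 3.028
v 0.441 2.076 1.684
v 0.98 1.007 2.62
v 0.818 1.968 1.343
v 1.357 0.898 2.279
v 1.302 2.088 1.201
v 1.842 1.018 2.137
v 1.71 2.39 1.311
v 2.249 1.321 2.247
v 1.884 2.759 1.632
v 2.424 1.689 2.568
v -4.881 -3.017 1.127
v -4.593 -3.121 1.994
v -4.475 -2.148 1.096
v -4.186 -2.252 1.963
v -3.114 -3.868 0.437
v -2.825 -3.972 1.304
v -2.707 -2.999 0.406
v -2.419 -3.103 1.273
v -2.885 2.18 -0.055
v -2.362 2.117 0.292
v -4.035 2.38 1.715
v -2.412 2.496 0.217
v -2.642 2.754 0.039
v -2.964 2.793 -0.176
v -3.257 2.598 -0.344
v -3.407 2.244 -0.401
v -3.357 1.865 -0.326
v -3.127 1.606 -0.148
v -2.805 1.567 0.067
v -2.512 1.762 0.235
f 2 1 5
f 2 5 3
f 3 5 6
f 3 6 4
f 5 1 7
f 5 7 6
f 6 7 8
f 6 8 4
f 7 1 9
f 7 9 8
f 8 9 10
f 8 10 4
f 9 1 11
f 9 11 10
f 10 11 12
f 10 12 4
f 11 1 13
f 11 13 12
f 12 13 14
f 12 14 4
f 13 1 15
f 13 15 14
f 14 15 16
f 14 16 4
f 15 1 17
f 15 17 16
f 16 17 18
f 16 18 4
f 17 1 19
f 17 19 18
f 18 19 20
f 18 20 4
f 19 1 21
f 19 21 20
f 20 21 22
f 20 22 4
f 21 1 2
f 21 2 22
f 22 2 3
f 22 3 4
f 24 26 23
f 27 24 23
f 23 26 25
f 25 27 23
f 24 30 26
f 28 24 27
f 28 30 24
f 26 30 25
f 29 27 25
f 25 30 29
f 29 28 27
f 30 28 29
f 32 31 34
f 32 34 33
f 34 31 35
f 34 35 33
f 35 31 36
f 35 36 33
f 36 31 37
f 36 37 33
f 37 31 38
f 37 38 33
f 38 31 39
f 38 39 33
f 39 31 40
f 39 40 33
f 40 31 41
f 40 41 33
f 41 31 42
f 41 42 33
f 42 31 32
f 42 32 33



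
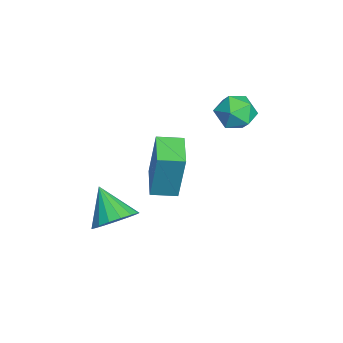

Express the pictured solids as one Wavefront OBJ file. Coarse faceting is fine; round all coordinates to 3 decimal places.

v 2.686 -2.442 -3.886
v 3.267 -2.249 -3.268
v 1.754 -2.998 -2.834
v 3.033 -1.906 -3.295
v 2.718 -1.686 -3.457
v 2.397 -1.639 -3.717
v 2.141 -1.776 -4.016
v 2.01 -2.066 -4.285
v 2.034 -2.442 -4.462
v 2.207 -2.818 -4.508
v 2.49 -3.108 -4.41
v 2.817 -3.245 -4.193
v 3.115 -3.199 -3.905
v 3.314 -2.979 -3.613
v 3.369 -2.636 -3.383
v -1.259 2.078 -0.424
v -0.442 2.203 -0.27
v -0.938 1.197 -1.41
v -0.121 1.322 -1.256
v -0.598 0.919 -0.693
v -0.796 1.464 -0.083
v -0.584 1.936 -1.597
v -0.782 2.481 -0.987
v -0.024 2.116 -0.995
v -0.033 1.487 -0.436
v -1.347 1.913 -1.244
v -1.356 1.284 -0.685
v -1.696 -1.319 -4.722
v -1.356 -1.052 -2.596
v -1.736 -0.317 -4.842
v -1.396 -0.05 -2.715
v -0.324 -1.29 -4.945
v 0.016 -1.023 -2.818
v -0.364 -0.288 -5.064
v -0.024 -0.021 -2.938
f 2 1 4
f 2 4 3
f 4 1 5
f 4 5 3
f 5 1 6
f 5 6 3
f 6 1 7
f 6 7 3
f 7 1 8
f 7 8 3
f 8 1 9
f 8 9 3
f 9 1 10
f 9 10 3
f 10 1 11
f 10 11 3
f 11 1 12
f 11 12 3
f 12 1 13
f 12 13 3
f 13 1 14
f 13 14 3
f 14 1 15
f 14 15 3
f 15 1 2
f 15 2 3
f 16 27 21
f 16 21 17
f 16 17 23
f 16 23 26
f 16 26 27
f 17 21 25
f 21 27 20
f 27 26 18
f 26 23 22
f 23 17 24
f 19 25 20
f 19 20 18
f 19 18 22
f 19 22 24
f 19 24 25
f 20 25 21
f 18 20 27
f 22 18 26
f 24 22 23
f 25 24 17
f 29 31 28
f 32 29 28
f 28 31 30
f 30 32 28
f 29 35 31
f 33 29 32
f 33 35 29
f 31 35 30
f 34 32 30
f 30 35 34
f 34 33 32
f 35 33 34



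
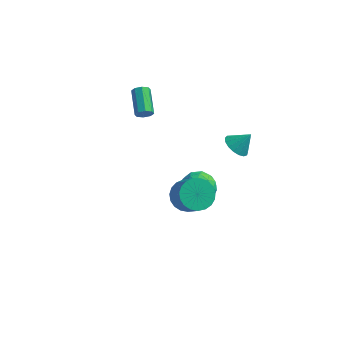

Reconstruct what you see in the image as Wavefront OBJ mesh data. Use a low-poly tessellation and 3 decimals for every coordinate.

v -0.336 2.945 -3.009
v 0.641 2.644 -2.564
v -0.241 1.556 -4.156
v 0.736 1.255 -3.711
v -0.203 1.149 -3.119
v -0.262 2.007 -2.41
v 0.662 2.193 -4.31
v 0.603 3.051 -3.601
v 1.257 2.179 -3.368
v 0.723 1.534 -2.632
v -0.323 2.666 -4.088
v -0.857 2.021 -3.352
v 0.144 2.916 -2.686
v 0.256 1.284 -4.034
v -0.296 1.222 -3.687
v 0.278 1.045 -3.425
v -0.386 2.542 -2.595
v 0.188 2.365 -2.334
v -0.308 1.487 -2.66
v 0.212 1.835 -4.386
v 0.786 1.658 -4.125
v 0.122 3.155 -3.295
v 0.696 2.978 -3.033
v 0.708 2.713 -4.06
v 1.08 2.466 -2.896
v 1.136 1.65 -3.571
v 1.093 2.201 -3.923
v 1.058 2.705 -3.506
v 0.766 2.087 -2.464
v 0.822 1.271 -3.138
v 0.271 1.209 -2.791
v 0.236 1.713 -2.374
v 1.129 1.814 -2.937
v -0.422 2.929 -3.582
v -0.366 2.113 -4.256
v 0.164 2.487 -4.346
v 0.129 2.991 -3.929
v -0.736 2.55 -3.149
v -0.68 1.734 -3.824
v -0.658 1.495 -3.214
v -0.693 1.999 -2.797
v -0.729 2.386 -3.783
v 2.043 3.156 0.107
v 2.66 3.343 -0.431
v 2.757 3.524 1.053
v 2.449 3.684 -0.404
v 2.145 3.905 -0.26
v 1.818 3.953 -0.032
v 1.542 3.82 0.228
v 1.381 3.534 0.461
v 1.372 3.162 0.612
v 1.516 2.788 0.648
v 1.782 2.499 0.56
v 2.107 2.361 0.369
v 2.417 2.404 0.117
v 2.642 2.62 -0.137
v 2.73 2.959 -0.334
v 0.877 -1.85 0.094
v 1.682 -1.933 -0.509
v 2.508 -2.733 0.702
v 1.703 -2.65 1.306
v 1.755 -1.567 -0.317
v 2.581 -2.367 0.894
v 1.676 -1.25 -0.053
v 2.502 -2.05 1.158
v 1.459 -1.036 0.236
v 2.284 -1.837 1.447
v 1.141 -0.963 0.501
v 1.967 -1.764 1.712
v 0.778 -1.044 0.695
v 1.603 -1.844 1.906
v 0.431 -1.264 0.786
v 1.257 -2.064 1.997
v 0.162 -1.585 0.757
v 0.988 -2.385 1.968
v 0.017 -1.952 0.614
v 0.842 -2.752 1.825
v 0.02 -2.301 0.38
v 0.846 -3.102 1.591
v 0.172 -2.572 0.098
v 0.997 -3.373 1.309
v 0.445 -2.719 -0.185
v 1.271 -3.519 1.026
v 0.793 -2.715 -0.42
v 1.619 -3.515 0.791
v 1.156 -2.561 -0.566
v 1.982 -3.362 0.645
v 1.471 -2.285 -0.598
v 2.296 -3.085 0.614
v -2.542 0.961 3.577
v -2.123 1.013 3.897
v -2.819 2.392 4.583
v -3.238 2.339 4.263
v -2.076 1.211 3.546
v -2.772 2.59 4.232
v -2.302 1.263 3.213
v -2.998 2.641 3.9
v -2.669 1.137 3.093
v -3.365 2.516 3.78
v -2.961 0.908 3.257
v -3.657 2.287 3.943
v -3.008 0.71 3.608
v -3.704 2.089 4.294
v -2.782 0.659 3.94
v -3.478 2.037 4.627
v -2.415 0.784 4.06
v -3.111 2.163 4.747
f 1 38 17
f 38 12 41
f 17 41 6
f 38 41 17
f 1 17 13
f 17 6 18
f 13 18 2
f 17 18 13
f 1 13 22
f 13 2 23
f 22 23 8
f 13 23 22
f 1 22 34
f 22 8 37
f 34 37 11
f 22 37 34
f 1 34 38
f 34 11 42
f 38 42 12
f 34 42 38
f 2 18 29
f 18 6 32
f 29 32 10
f 18 32 29
f 6 41 19
f 41 12 40
f 19 40 5
f 41 40 19
f 12 42 39
f 42 11 35
f 39 35 3
f 42 35 39
f 11 37 36
f 37 8 24
f 36 24 7
f 37 24 36
f 8 23 28
f 23 2 25
f 28 25 9
f 23 25 28
f 4 30 16
f 30 10 31
f 16 31 5
f 30 31 16
f 4 16 14
f 16 5 15
f 14 15 3
f 16 15 14
f 4 14 21
f 14 3 20
f 21 20 7
f 14 20 21
f 4 21 26
f 21 7 27
f 26 27 9
f 21 27 26
f 4 26 30
f 26 9 33
f 30 33 10
f 26 33 30
f 5 31 19
f 31 10 32
f 19 32 6
f 31 32 19
f 3 15 39
f 15 5 40
f 39 40 12
f 15 40 39
f 7 20 36
f 20 3 35
f 36 35 11
f 20 35 36
f 9 27 28
f 27 7 24
f 28 24 8
f 27 24 28
f 10 33 29
f 33 9 25
f 29 25 2
f 33 25 29
f 44 43 46
f 44 46 45
f 46 43 47
f 46 47 45
f 47 43 48
f 47 48 45
f 48 43 49
f 48 49 45
f 49 43 50
f 49 50 45
f 50 43 51
f 50 51 45
f 51 43 52
f 51 52 45
f 52 43 53
f 52 53 45
f 53 43 54
f 53 54 45
f 54 43 55
f 54 55 45
f 55 43 56
f 55 56 45
f 56 43 57
f 56 57 45
f 57 43 44
f 57 44 45
f 59 58 62
f 59 62 60
f 60 62 63
f 60 63 61
f 62 58 64
f 62 64 63
f 63 64 65
f 63 65 61
f 64 58 66
f 64 66 65
f 65 66 67
f 65 67 61
f 66 58 68
f 66 68 67
f 67 68 69
f 67 69 61
f 68 58 70
f 68 70 69
f 69 70 71
f 69 71 61
f 70 58 72
f 70 72 71
f 71 72 73
f 71 73 61
f 72 58 74
f 72 74 73
f 73 74 75
f 73 75 61
f 74 58 76
f 74 76 75
f 75 76 77
f 75 77 61
f 76 58 78
f 76 78 77
f 77 78 79
f 77 79 61
f 78 58 80
f 78 80 79
f 79 80 81
f 79 81 61
f 80 58 82
f 80 82 81
f 81 82 83
f 81 83 61
f 82 58 84
f 82 84 83
f 83 84 85
f 83 85 61
f 84 58 86
f 84 86 85
f 85 86 87
f 85 87 61
f 86 58 88
f 86 88 87
f 87 88 89
f 87 89 61
f 88 58 59
f 88 59 89
f 89 59 60
f 89 60 61
f 91 90 94
f 91 94 92
f 92 94 95
f 92 95 93
f 94 90 96
f 94 96 95
f 95 96 97
f 95 97 93
f 96 90 98
f 96 98 97
f 97 98 99
f 97 99 93
f 98 90 100
f 98 100 99
f 99 100 101
f 99 101 93
f 100 90 102
f 100 102 101
f 101 102 103
f 101 103 93
f 102 90 104
f 102 104 103
f 103 104 105
f 103 105 93
f 104 90 106
f 104 106 105
f 105 106 107
f 105 107 93
f 106 90 91
f 106 91 107
f 107 91 92
f 107 92 93



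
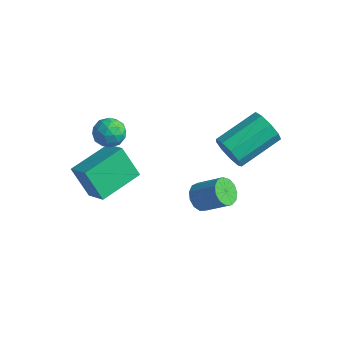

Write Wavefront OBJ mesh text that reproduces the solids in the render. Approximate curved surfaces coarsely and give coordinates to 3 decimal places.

v 2.671 0.479 3.076
v 3.083 0.603 2.367
v 3.662 2.486 3.034
v 3.249 2.361 3.744
v 2.548 0.786 2.315
v 3.127 2.669 2.983
v 2.07 0.825 2.619
v 2.649 2.708 3.287
v 1.874 0.702 3.138
v 2.452 2.585 3.805
v 2.05 0.474 3.627
v 2.628 2.357 4.295
v 2.517 0.248 3.859
v 3.095 2.131 4.526
v 3.055 0.131 3.724
v 3.634 2.013 4.392
v 3.414 0.175 3.286
v 3.993 2.058 3.954
v 3.425 0.362 2.75
v 4.004 2.245 3.418
v 1.017 0.818 -1.566
v 1.397 0.299 -1.843
v 2.503 0.623 -0.93
v 2.123 1.142 -0.654
v 1.478 0.622 -2.055
v 2.584 0.945 -1.143
v 1.412 1.006 -2.112
v 2.519 1.33 -1.2
v 1.221 1.331 -1.996
v 2.328 1.655 -1.084
v 0.966 1.493 -1.743
v 2.072 1.817 -0.831
v 0.726 1.441 -1.435
v 1.832 1.765 -0.522
v 0.579 1.191 -1.167
v 1.685 1.515 -0.255
v 0.571 0.823 -1.027
v 1.677 1.146 -0.114
v 0.704 0.453 -1.058
v 1.81 0.776 -0.145
v 0.937 0.199 -1.25
v 2.043 0.523 -0.337
v 1.195 0.142 -1.542
v 2.301 0.465 -0.63
v -2.106 -2.102 3.651
v -1.663 -1.513 3.534
v -1.237 -2.627 4.306
v -0.794 -2.038 4.189
v -1.398 -1.969 4.621
v -1.936 -1.645 4.216
v -0.964 -2.495 3.624
v -1.502 -2.171 3.219
v -0.957 -1.756 3.517
v -1.225 -1.431 4.133
v -1.675 -2.709 3.707
v -1.943 -2.384 4.323
v -1.961 -1.762 3.535
v -0.939 -2.378 4.305
v -1.295 -2.338 4.559
v -1.034 -1.992 4.49
v -2.121 -1.839 3.936
v -1.86 -1.493 3.867
v -1.705 -1.761 4.506
v -1.04 -2.647 3.973
v -0.779 -2.301 3.904
v -1.866 -2.148 3.35
v -1.605 -1.802 3.281
v -1.195 -2.379 3.334
v -1.285 -1.558 3.456
v -0.774 -1.867 3.841
v -0.875 -2.135 3.509
v -1.191 -1.945 3.271
v -1.443 -1.367 3.818
v -0.932 -1.676 4.203
v -1.287 -1.635 4.457
v -1.603 -1.445 4.219
v -1.028 -1.51 3.808
v -1.968 -2.464 3.637
v -1.457 -2.773 4.022
v -1.297 -2.695 3.621
v -1.613 -2.505 3.383
v -2.126 -2.273 3.999
v -1.615 -2.582 4.384
v -1.709 -2.195 4.569
v -2.025 -2.005 4.331
v -1.872 -2.63 4.032
v -2.013 -2.834 -0.264
v -2.918 -2.868 1.043
v -1.643 -0.882 0.044
v -2.549 -0.916 1.35
v -0.971 -3.144 0.45
v -1.877 -3.178 1.756
v -0.602 -1.192 0.757
v -1.507 -1.226 2.064
f 2 1 5
f 2 5 3
f 3 5 6
f 3 6 4
f 5 1 7
f 5 7 6
f 6 7 8
f 6 8 4
f 7 1 9
f 7 9 8
f 8 9 10
f 8 10 4
f 9 1 11
f 9 11 10
f 10 11 12
f 10 12 4
f 11 1 13
f 11 13 12
f 12 13 14
f 12 14 4
f 13 1 15
f 13 15 14
f 14 15 16
f 14 16 4
f 15 1 17
f 15 17 16
f 16 17 18
f 16 18 4
f 17 1 19
f 17 19 18
f 18 19 20
f 18 20 4
f 19 1 2
f 19 2 20
f 20 2 3
f 20 3 4
f 22 21 25
f 22 25 23
f 23 25 26
f 23 26 24
f 25 21 27
f 25 27 26
f 26 27 28
f 26 28 24
f 27 21 29
f 27 29 28
f 28 29 30
f 28 30 24
f 29 21 31
f 29 31 30
f 30 31 32
f 30 32 24
f 31 21 33
f 31 33 32
f 32 33 34
f 32 34 24
f 33 21 35
f 33 35 34
f 34 35 36
f 34 36 24
f 35 21 37
f 35 37 36
f 36 37 38
f 36 38 24
f 37 21 39
f 37 39 38
f 38 39 40
f 38 40 24
f 39 21 41
f 39 41 40
f 40 41 42
f 40 42 24
f 41 21 43
f 41 43 42
f 42 43 44
f 42 44 24
f 43 21 22
f 43 22 44
f 44 22 23
f 44 23 24
f 45 82 61
f 82 56 85
f 61 85 50
f 82 85 61
f 45 61 57
f 61 50 62
f 57 62 46
f 61 62 57
f 45 57 66
f 57 46 67
f 66 67 52
f 57 67 66
f 45 66 78
f 66 52 81
f 78 81 55
f 66 81 78
f 45 78 82
f 78 55 86
f 82 86 56
f 78 86 82
f 46 62 73
f 62 50 76
f 73 76 54
f 62 76 73
f 50 85 63
f 85 56 84
f 63 84 49
f 85 84 63
f 56 86 83
f 86 55 79
f 83 79 47
f 86 79 83
f 55 81 80
f 81 52 68
f 80 68 51
f 81 68 80
f 52 67 72
f 67 46 69
f 72 69 53
f 67 69 72
f 48 74 60
f 74 54 75
f 60 75 49
f 74 75 60
f 48 60 58
f 60 49 59
f 58 59 47
f 60 59 58
f 48 58 65
f 58 47 64
f 65 64 51
f 58 64 65
f 48 65 70
f 65 51 71
f 70 71 53
f 65 71 70
f 48 70 74
f 70 53 77
f 74 77 54
f 70 77 74
f 49 75 63
f 75 54 76
f 63 76 50
f 75 76 63
f 47 59 83
f 59 49 84
f 83 84 56
f 59 84 83
f 51 64 80
f 64 47 79
f 80 79 55
f 64 79 80
f 53 71 72
f 71 51 68
f 72 68 52
f 71 68 72
f 54 77 73
f 77 53 69
f 73 69 46
f 77 69 73
f 88 90 87
f 91 88 87
f 87 90 89
f 89 91 87
f 88 94 90
f 92 88 91
f 92 94 88
f 90 94 89
f 93 91 89
f 89 94 93
f 93 92 91
f 94 92 93



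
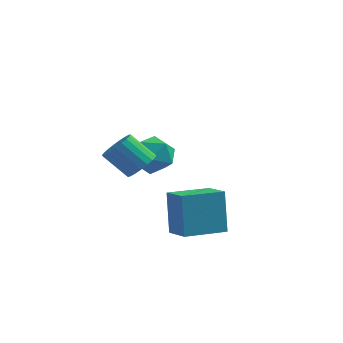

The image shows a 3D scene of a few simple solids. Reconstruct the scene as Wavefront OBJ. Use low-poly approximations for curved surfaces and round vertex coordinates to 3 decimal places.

v 0.157 -2.449 -2.689
v -0.15 -1.828 -0.601
v -0.809 -1.486 -3.118
v -1.116 -0.864 -1.03
v 1.656 -1.036 -2.89
v 1.349 -0.414 -0.802
v 0.69 -0.072 -3.319
v 0.383 0.549 -1.231
v -3.519 4.938 -1.576
v -2.786 4.268 -2.248
v -3.754 3.452 -0.352
v -3.021 2.782 -1.024
v -2.584 3.71 -0.402
v -2.439 4.628 -1.159
v -4.101 3.092 -1.441
v -3.956 4.01 -2.198
v -3.146 3.128 -2.165
v -2.208 3.509 -1.522
v -4.332 4.211 -1.078
v -3.394 4.592 -0.435
v -2.141 -1.132 0.578
v -1.553 -1.061 1.174
v -2.692 -1.077 2.298
v -3.279 -1.148 1.702
v -1.627 -0.727 1.104
v -2.765 -0.743 2.229
v -1.789 -0.462 0.944
v -2.928 -0.479 2.068
v -2.012 -0.314 0.72
v -3.151 -0.33 1.844
v -2.258 -0.307 0.472
v -3.396 -0.323 1.596
v -2.483 -0.442 0.241
v -3.621 -0.459 1.366
v -2.649 -0.697 0.07
v -3.787 -0.714 1.194
v -2.727 -1.027 -0.014
v -3.866 -1.044 1.11
v -2.704 -1.375 0.004
v -3.842 -1.392 1.128
v -2.583 -1.681 0.122
v -3.722 -1.698 1.246
v -2.386 -1.892 0.318
v -3.525 -1.909 1.442
v -2.147 -1.972 0.56
v -3.285 -1.988 1.684
v -1.906 -1.906 0.804
v -3.044 -1.922 1.928
v -1.706 -1.706 1.01
v -2.845 -1.723 2.134
v -1.581 -1.407 1.141
v -2.72 -1.424 2.265
f 2 4 1
f 5 2 1
f 1 4 3
f 3 5 1
f 2 8 4
f 6 2 5
f 6 8 2
f 4 8 3
f 7 5 3
f 3 8 7
f 7 6 5
f 8 6 7
f 9 20 14
f 9 14 10
f 9 10 16
f 9 16 19
f 9 19 20
f 10 14 18
f 14 20 13
f 20 19 11
f 19 16 15
f 16 10 17
f 12 18 13
f 12 13 11
f 12 11 15
f 12 15 17
f 12 17 18
f 13 18 14
f 11 13 20
f 15 11 19
f 17 15 16
f 18 17 10
f 22 21 25
f 22 25 23
f 23 25 26
f 23 26 24
f 25 21 27
f 25 27 26
f 26 27 28
f 26 28 24
f 27 21 29
f 27 29 28
f 28 29 30
f 28 30 24
f 29 21 31
f 29 31 30
f 30 31 32
f 30 32 24
f 31 21 33
f 31 33 32
f 32 33 34
f 32 34 24
f 33 21 35
f 33 35 34
f 34 35 36
f 34 36 24
f 35 21 37
f 35 37 36
f 36 37 38
f 36 38 24
f 37 21 39
f 37 39 38
f 38 39 40
f 38 40 24
f 39 21 41
f 39 41 40
f 40 41 42
f 40 42 24
f 41 21 43
f 41 43 42
f 42 43 44
f 42 44 24
f 43 21 45
f 43 45 44
f 44 45 46
f 44 46 24
f 45 21 47
f 45 47 46
f 46 47 48
f 46 48 24
f 47 21 49
f 47 49 48
f 48 49 50
f 48 50 24
f 49 21 51
f 49 51 50
f 50 51 52
f 50 52 24
f 51 21 22
f 51 22 52
f 52 22 23
f 52 23 24



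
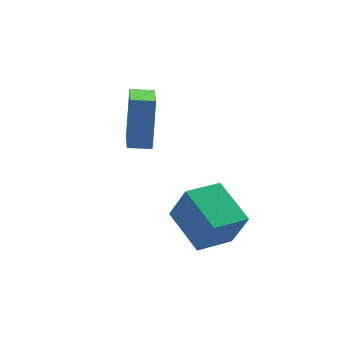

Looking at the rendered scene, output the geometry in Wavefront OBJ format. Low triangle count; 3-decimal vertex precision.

v 1.181 -1.302 -3.609
v 1.507 -1.801 -2.243
v 1.032 0.343 -2.972
v 1.358 -0.156 -1.606
v 2.542 -1.084 -3.854
v 2.868 -1.583 -2.488
v 2.393 0.561 -3.217
v 2.719 0.062 -1.851
v 0.232 1.75 -0.412
v 0.627 2.276 1.424
v 0.817 3.04 -0.907
v 1.212 3.565 0.929
v 0.968 1.395 -0.469
v 1.363 1.92 1.367
v 1.553 2.684 -0.964
v 1.948 3.21 0.872
f 2 4 1
f 5 2 1
f 1 4 3
f 3 5 1
f 2 8 4
f 6 2 5
f 6 8 2
f 4 8 3
f 7 5 3
f 3 8 7
f 7 6 5
f 8 6 7
f 10 12 9
f 13 10 9
f 9 12 11
f 11 13 9
f 10 16 12
f 14 10 13
f 14 16 10
f 12 16 11
f 15 13 11
f 11 16 15
f 15 14 13
f 16 14 15



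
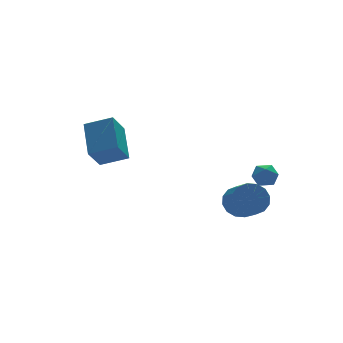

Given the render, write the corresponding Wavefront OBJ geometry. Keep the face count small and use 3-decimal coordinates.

v -3.551 1.64 0.015
v -2.467 1.002 0.477
v -3.156 3.127 1.146
v -2.072 2.489 1.608
v -2.808 2.191 -0.968
v -1.724 1.553 -0.506
v -2.413 3.678 0.163
v -1.329 3.04 0.625
v 2.684 -1.641 -0.484
v 3.134 -1.376 -0.874
v 2.746 -2.544 -1.026
v 3.196 -2.279 -1.416
v 3.339 -2.408 -0.793
v 3.301 -1.849 -0.458
v 2.579 -2.071 -1.442
v 2.541 -1.512 -1.107
v 3.07 -1.642 -1.466
v 3.539 -1.85 -1.065
v 2.341 -2.07 -0.835
v 2.81 -2.278 -0.434
v 2.252 -1.105 -2.733
v 2.668 -1.493 -3.365
v 2.625 -2.562 -2.739
v 2.208 -2.175 -2.107
v 2.983 -1.347 -3.094
v 2.939 -2.416 -2.468
v 3.101 -1.136 -2.726
v 3.057 -2.205 -2.1
v 2.992 -0.917 -2.36
v 2.948 -1.987 -1.734
v 2.685 -0.749 -2.094
v 2.641 -1.818 -1.468
v 2.261 -0.676 -2
v 2.218 -1.745 -1.373
v 1.835 -0.718 -2.101
v 1.792 -1.787 -1.475
v 1.521 -0.864 -2.372
v 1.477 -1.933 -1.746
v 1.403 -1.075 -2.74
v 1.359 -2.144 -2.114
v 1.512 -1.293 -3.106
v 1.468 -2.363 -2.48
v 1.819 -1.462 -3.372
v 1.775 -2.531 -2.746
v 2.242 -1.535 -3.467
v 2.199 -2.604 -2.84
f 2 4 1
f 5 2 1
f 1 4 3
f 3 5 1
f 2 8 4
f 6 2 5
f 6 8 2
f 4 8 3
f 7 5 3
f 3 8 7
f 7 6 5
f 8 6 7
f 9 20 14
f 9 14 10
f 9 10 16
f 9 16 19
f 9 19 20
f 10 14 18
f 14 20 13
f 20 19 11
f 19 16 15
f 16 10 17
f 12 18 13
f 12 13 11
f 12 11 15
f 12 15 17
f 12 17 18
f 13 18 14
f 11 13 20
f 15 11 19
f 17 15 16
f 18 17 10
f 22 21 25
f 22 25 23
f 23 25 26
f 23 26 24
f 25 21 27
f 25 27 26
f 26 27 28
f 26 28 24
f 27 21 29
f 27 29 28
f 28 29 30
f 28 30 24
f 29 21 31
f 29 31 30
f 30 31 32
f 30 32 24
f 31 21 33
f 31 33 32
f 32 33 34
f 32 34 24
f 33 21 35
f 33 35 34
f 34 35 36
f 34 36 24
f 35 21 37
f 35 37 36
f 36 37 38
f 36 38 24
f 37 21 39
f 37 39 38
f 38 39 40
f 38 40 24
f 39 21 41
f 39 41 40
f 40 41 42
f 40 42 24
f 41 21 43
f 41 43 42
f 42 43 44
f 42 44 24
f 43 21 45
f 43 45 44
f 44 45 46
f 44 46 24
f 45 21 22
f 45 22 46
f 46 22 23
f 46 23 24



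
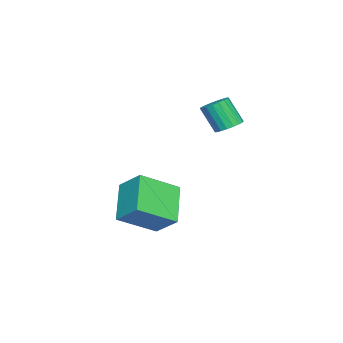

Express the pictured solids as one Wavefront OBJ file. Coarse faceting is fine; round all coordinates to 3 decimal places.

v -1.587 0.556 -1.061
v -1.22 1.48 -0.272
v -2.597 1.703 -1.935
v -2.229 2.627 -1.146
v -0.231 0.933 -2.134
v 0.137 1.857 -1.345
v -1.24 2.08 -3.008
v -0.873 3.004 -2.219
v -3.436 4.073 1.598
v -2.885 4.17 1.709
v -2.994 3.563 2.773
v -3.544 3.467 2.662
v -2.999 4.371 1.812
v -3.108 3.764 2.876
v -3.2 4.514 1.873
v -3.309 3.907 2.937
v -3.448 4.569 1.879
v -3.556 3.962 2.943
v -3.693 4.526 1.83
v -3.801 3.92 2.894
v -3.887 4.394 1.734
v -3.996 3.787 2.799
v -3.992 4.198 1.612
v -4.1 3.591 2.676
v -3.986 3.977 1.487
v -4.095 3.37 2.551
v -3.872 3.776 1.384
v -3.981 3.169 2.448
v -3.671 3.633 1.323
v -3.78 3.026 2.387
v -3.424 3.578 1.317
v -3.532 2.971 2.381
v -3.179 3.62 1.366
v -3.287 3.014 2.43
v -2.984 3.753 1.461
v -3.093 3.146 2.526
v -2.88 3.949 1.584
v -2.988 3.342 2.648
f 2 4 1
f 5 2 1
f 1 4 3
f 3 5 1
f 2 8 4
f 6 2 5
f 6 8 2
f 4 8 3
f 7 5 3
f 3 8 7
f 7 6 5
f 8 6 7
f 10 9 13
f 10 13 11
f 11 13 14
f 11 14 12
f 13 9 15
f 13 15 14
f 14 15 16
f 14 16 12
f 15 9 17
f 15 17 16
f 16 17 18
f 16 18 12
f 17 9 19
f 17 19 18
f 18 19 20
f 18 20 12
f 19 9 21
f 19 21 20
f 20 21 22
f 20 22 12
f 21 9 23
f 21 23 22
f 22 23 24
f 22 24 12
f 23 9 25
f 23 25 24
f 24 25 26
f 24 26 12
f 25 9 27
f 25 27 26
f 26 27 28
f 26 28 12
f 27 9 29
f 27 29 28
f 28 29 30
f 28 30 12
f 29 9 31
f 29 31 30
f 30 31 32
f 30 32 12
f 31 9 33
f 31 33 32
f 32 33 34
f 32 34 12
f 33 9 35
f 33 35 34
f 34 35 36
f 34 36 12
f 35 9 37
f 35 37 36
f 36 37 38
f 36 38 12
f 37 9 10
f 37 10 38
f 38 10 11
f 38 11 12

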